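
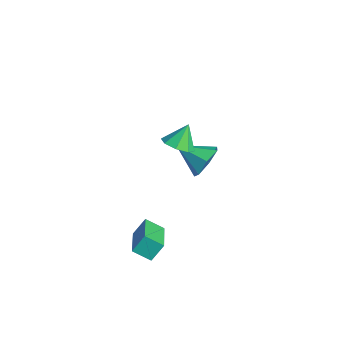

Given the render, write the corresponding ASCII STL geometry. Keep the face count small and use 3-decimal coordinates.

solid 
facet normal -0.471 -0.716 0.516
outer loop
vertex 3.224 -3.308 -1.692
vertex 1.506 -2.614 -2.298
vertex 3.264 -3.921 -2.506
endloop
endfacet
facet normal 0.882 -0.355 0.311
outer loop
vertex 3.734 -3.206 -3.022
vertex 3.224 -3.308 -1.692
vertex 3.264 -3.921 -2.506
endloop
endfacet
facet normal -0.471 -0.715 0.516
outer loop
vertex 3.264 -3.921 -2.506
vertex 1.506 -2.614 -2.298
vertex 1.545 -3.227 -3.112
endloop
endfacet
facet normal 0.039 -0.601 -0.798
outer loop
vertex 1.545 -3.227 -3.112
vertex 3.734 -3.206 -3.022
vertex 3.264 -3.921 -2.506
endloop
endfacet
facet normal -0.039 0.601 0.798
outer loop
vertex 3.224 -3.308 -1.692
vertex 1.976 -1.899 -2.814
vertex 1.506 -2.614 -2.298
endloop
endfacet
facet normal 0.881 -0.356 0.311
outer loop
vertex 3.695 -2.593 -2.208
vertex 3.224 -3.308 -1.692
vertex 3.734 -3.206 -3.022
endloop
endfacet
facet normal -0.039 0.601 0.798
outer loop
vertex 3.695 -2.593 -2.208
vertex 1.976 -1.899 -2.814
vertex 3.224 -3.308 -1.692
endloop
endfacet
facet normal -0.882 0.356 -0.310
outer loop
vertex 1.506 -2.614 -2.298
vertex 1.976 -1.899 -2.814
vertex 1.545 -3.227 -3.112
endloop
endfacet
facet normal 0.039 -0.601 -0.798
outer loop
vertex 2.016 -2.512 -3.628
vertex 3.734 -3.206 -3.022
vertex 1.545 -3.227 -3.112
endloop
endfacet
facet normal -0.881 0.356 -0.311
outer loop
vertex 1.545 -3.227 -3.112
vertex 1.976 -1.899 -2.814
vertex 2.016 -2.512 -3.628
endloop
endfacet
facet normal 0.471 0.715 -0.516
outer loop
vertex 2.016 -2.512 -3.628
vertex 3.695 -2.593 -2.208
vertex 3.734 -3.206 -3.022
endloop
endfacet
facet normal 0.471 0.716 -0.516
outer loop
vertex 1.976 -1.899 -2.814
vertex 3.695 -2.593 -2.208
vertex 2.016 -2.512 -3.628
endloop
endfacet
facet normal 0.567 0.667 -0.484
outer loop
vertex -0.713 1.394 -1.539
vertex -1.464 1.57 -2.176
vertex -1.262 2.027 -1.31
endloop
endfacet
facet normal 0.197 -0.178 0.964
outer loop
vertex -0.713 1.394 -1.539
vertex -1.262 2.027 -1.31
vertex -2.416 0.45 -1.364
endloop
endfacet
facet normal 0.567 0.667 -0.484
outer loop
vertex -1.262 2.027 -1.31
vertex -1.464 1.57 -2.176
vertex -1.962 2.315 -1.733
endloop
endfacet
facet normal -0.413 0.272 0.869
outer loop
vertex -1.262 2.027 -1.31
vertex -1.962 2.315 -1.733
vertex -2.416 0.45 -1.364
endloop
endfacet
facet normal 0.568 0.667 -0.483
outer loop
vertex -1.962 2.315 -1.733
vertex -1.464 1.57 -2.176
vertex -2.287 2.043 -2.49
endloop
endfacet
facet normal -0.914 0.280 0.292
outer loop
vertex -1.962 2.315 -1.733
vertex -2.287 2.043 -2.49
vertex -2.416 0.45 -1.364
endloop
endfacet
facet normal 0.568 0.667 -0.483
outer loop
vertex -2.287 2.043 -2.49
vertex -1.464 1.57 -2.176
vertex -1.992 1.414 -3.011
endloop
endfacet
facet normal -0.929 -0.160 -0.333
outer loop
vertex -2.287 2.043 -2.49
vertex -1.992 1.414 -3.011
vertex -2.416 0.45 -1.364
endloop
endfacet
facet normal 0.567 0.667 -0.483
outer loop
vertex -1.992 1.414 -3.011
vertex -1.464 1.57 -2.176
vertex -1.299 0.903 -2.903
endloop
endfacet
facet normal -0.446 -0.718 -0.535
outer loop
vertex -1.992 1.414 -3.011
vertex -1.299 0.903 -2.903
vertex -2.416 0.45 -1.364
endloop
endfacet
facet normal 0.567 0.667 -0.483
outer loop
vertex -1.299 0.903 -2.903
vertex -1.464 1.57 -2.176
vertex -0.73 0.894 -2.248
endloop
endfacet
facet normal 0.171 -0.972 -0.162
outer loop
vertex -1.299 0.903 -2.903
vertex -0.73 0.894 -2.248
vertex -2.416 0.45 -1.364
endloop
endfacet
facet normal 0.567 0.667 -0.484
outer loop
vertex -0.73 0.894 -2.248
vertex -1.464 1.57 -2.176
vertex -0.713 1.394 -1.539
endloop
endfacet
facet normal 0.458 -0.732 0.505
outer loop
vertex -0.73 0.894 -2.248
vertex -0.713 1.394 -1.539
vertex -2.416 0.45 -1.364
endloop
endfacet
facet normal 0.200 -0.503 -0.841
outer loop
vertex 2.607 -1.026 2.897
vertex 1.841 -1.204 2.821
vertex 2.304 -0.612 2.577
endloop
endfacet
facet normal 0.617 0.711 0.336
outer loop
vertex 2.607 -1.026 2.897
vertex 2.304 -0.612 2.577
vertex 1.599 -0.596 3.839
endloop
endfacet
facet normal 0.200 -0.503 -0.841
outer loop
vertex 2.304 -0.612 2.577
vertex 1.841 -1.204 2.821
vertex 1.729 -0.545 2.4
endloop
endfacet
facet normal 0.102 0.994 0.044
outer loop
vertex 2.304 -0.612 2.577
vertex 1.729 -0.545 2.4
vertex 1.599 -0.596 3.839
endloop
endfacet
facet normal 0.201 -0.503 -0.841
outer loop
vertex 1.729 -0.545 2.4
vertex 1.841 -1.204 2.821
vertex 1.221 -0.865 2.47
endloop
endfacet
facet normal -0.535 0.845 -0.018
outer loop
vertex 1.729 -0.545 2.4
vertex 1.221 -0.865 2.47
vertex 1.599 -0.596 3.839
endloop
endfacet
facet normal 0.200 -0.504 -0.840
outer loop
vertex 1.221 -0.865 2.47
vertex 1.841 -1.204 2.821
vertex 1.075 -1.383 2.746
endloop
endfacet
facet normal -0.916 0.356 0.183
outer loop
vertex 1.221 -0.865 2.47
vertex 1.075 -1.383 2.746
vertex 1.599 -0.596 3.839
endloop
endfacet
facet normal 0.200 -0.503 -0.841
outer loop
vertex 1.075 -1.383 2.746
vertex 1.841 -1.204 2.821
vertex 1.379 -1.797 3.066
endloop
endfacet
facet normal -0.824 -0.192 0.533
outer loop
vertex 1.075 -1.383 2.746
vertex 1.379 -1.797 3.066
vertex 1.599 -0.596 3.839
endloop
endfacet
facet normal 0.200 -0.503 -0.841
outer loop
vertex 1.379 -1.797 3.066
vertex 1.841 -1.204 2.821
vertex 1.953 -1.863 3.242
endloop
endfacet
facet normal -0.307 -0.475 0.825
outer loop
vertex 1.379 -1.797 3.066
vertex 1.953 -1.863 3.242
vertex 1.599 -0.596 3.839
endloop
endfacet
facet normal 0.201 -0.503 -0.841
outer loop
vertex 1.953 -1.863 3.242
vertex 1.841 -1.204 2.821
vertex 2.462 -1.544 3.173
endloop
endfacet
facet normal 0.325 -0.327 0.887
outer loop
vertex 1.953 -1.863 3.242
vertex 2.462 -1.544 3.173
vertex 1.599 -0.596 3.839
endloop
endfacet
facet normal 0.200 -0.504 -0.840
outer loop
vertex 2.462 -1.544 3.173
vertex 1.841 -1.204 2.821
vertex 2.607 -1.026 2.897
endloop
endfacet
facet normal 0.710 0.166 0.684
outer loop
vertex 2.462 -1.544 3.173
vertex 2.607 -1.026 2.897
vertex 1.599 -0.596 3.839
endloop
endfacet

endsolid


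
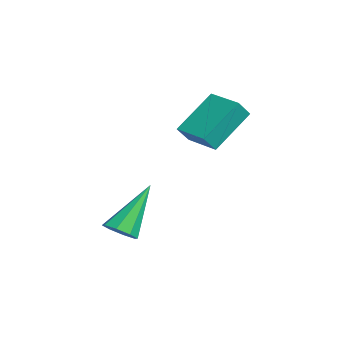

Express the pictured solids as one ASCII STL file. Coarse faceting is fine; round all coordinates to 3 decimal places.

solid 
facet normal -0.350 0.562 -0.749
outer loop
vertex 1.377 -0.284 2.875
vertex 2.52 0.332 2.804
vertex 1.993 -1.571 1.622
endloop
endfacet
facet normal -0.879 -0.474 0.055
outer loop
vertex 2.28 -2.032 2.236
vertex 1.377 -0.284 2.875
vertex 1.993 -1.571 1.622
endloop
endfacet
facet normal -0.350 0.562 -0.749
outer loop
vertex 1.993 -1.571 1.622
vertex 2.52 0.332 2.804
vertex 3.136 -0.955 1.55
endloop
endfacet
facet normal 0.324 -0.678 -0.660
outer loop
vertex 3.136 -0.955 1.55
vertex 2.28 -2.032 2.236
vertex 1.993 -1.571 1.622
endloop
endfacet
facet normal -0.324 0.678 0.660
outer loop
vertex 1.377 -0.284 2.875
vertex 2.807 -0.129 3.418
vertex 2.52 0.332 2.804
endloop
endfacet
facet normal -0.879 -0.474 0.055
outer loop
vertex 1.664 -0.745 3.49
vertex 1.377 -0.284 2.875
vertex 2.28 -2.032 2.236
endloop
endfacet
facet normal -0.324 0.678 0.660
outer loop
vertex 1.664 -0.745 3.49
vertex 2.807 -0.129 3.418
vertex 1.377 -0.284 2.875
endloop
endfacet
facet normal 0.879 0.474 -0.055
outer loop
vertex 2.52 0.332 2.804
vertex 2.807 -0.129 3.418
vertex 3.136 -0.955 1.55
endloop
endfacet
facet normal 0.324 -0.678 -0.660
outer loop
vertex 3.423 -1.416 2.165
vertex 2.28 -2.032 2.236
vertex 3.136 -0.955 1.55
endloop
endfacet
facet normal 0.879 0.474 -0.055
outer loop
vertex 3.136 -0.955 1.55
vertex 2.807 -0.129 3.418
vertex 3.423 -1.416 2.165
endloop
endfacet
facet normal 0.350 -0.563 0.749
outer loop
vertex 3.423 -1.416 2.165
vertex 1.664 -0.745 3.49
vertex 2.28 -2.032 2.236
endloop
endfacet
facet normal 0.350 -0.562 0.749
outer loop
vertex 2.807 -0.129 3.418
vertex 1.664 -0.745 3.49
vertex 3.423 -1.416 2.165
endloop
endfacet
facet normal 0.357 -0.540 -0.762
outer loop
vertex 4.224 -3.739 -1.654
vertex 3.871 -4.238 -1.466
vertex 3.78 -3.742 -1.86
endloop
endfacet
facet normal 0.120 0.955 -0.272
outer loop
vertex 4.224 -3.739 -1.654
vertex 3.78 -3.742 -1.86
vertex 3.109 -3.082 0.166
endloop
endfacet
facet normal 0.356 -0.540 -0.762
outer loop
vertex 3.78 -3.742 -1.86
vertex 3.871 -4.238 -1.466
vertex 3.388 -4.036 -1.835
endloop
endfacet
facet normal -0.562 0.714 -0.419
outer loop
vertex 3.78 -3.742 -1.86
vertex 3.388 -4.036 -1.835
vertex 3.109 -3.082 0.166
endloop
endfacet
facet normal 0.356 -0.542 -0.762
outer loop
vertex 3.388 -4.036 -1.835
vertex 3.871 -4.238 -1.466
vertex 3.279 -4.448 -1.593
endloop
endfacet
facet normal -0.970 0.138 -0.201
outer loop
vertex 3.388 -4.036 -1.835
vertex 3.279 -4.448 -1.593
vertex 3.109 -3.082 0.166
endloop
endfacet
facet normal 0.355 -0.541 -0.762
outer loop
vertex 3.279 -4.448 -1.593
vertex 3.871 -4.238 -1.466
vertex 3.517 -4.737 -1.277
endloop
endfacet
facet normal -0.864 -0.434 0.254
outer loop
vertex 3.279 -4.448 -1.593
vertex 3.517 -4.737 -1.277
vertex 3.109 -3.082 0.166
endloop
endfacet
facet normal 0.355 -0.541 -0.763
outer loop
vertex 3.517 -4.737 -1.277
vertex 3.871 -4.238 -1.466
vertex 3.962 -4.734 -1.072
endloop
endfacet
facet normal -0.308 -0.667 0.678
outer loop
vertex 3.517 -4.737 -1.277
vertex 3.962 -4.734 -1.072
vertex 3.109 -3.082 0.166
endloop
endfacet
facet normal 0.356 -0.540 -0.762
outer loop
vertex 3.962 -4.734 -1.072
vertex 3.871 -4.238 -1.466
vertex 4.353 -4.441 -1.097
endloop
endfacet
facet normal 0.372 -0.426 0.825
outer loop
vertex 3.962 -4.734 -1.072
vertex 4.353 -4.441 -1.097
vertex 3.109 -3.082 0.166
endloop
endfacet
facet normal 0.356 -0.540 -0.762
outer loop
vertex 4.353 -4.441 -1.097
vertex 3.871 -4.238 -1.466
vertex 4.462 -4.029 -1.338
endloop
endfacet
facet normal 0.780 0.149 0.608
outer loop
vertex 4.353 -4.441 -1.097
vertex 4.462 -4.029 -1.338
vertex 3.109 -3.082 0.166
endloop
endfacet
facet normal 0.356 -0.539 -0.763
outer loop
vertex 4.462 -4.029 -1.338
vertex 3.871 -4.238 -1.466
vertex 4.224 -3.739 -1.654
endloop
endfacet
facet normal 0.675 0.721 0.153
outer loop
vertex 4.462 -4.029 -1.338
vertex 4.224 -3.739 -1.654
vertex 3.109 -3.082 0.166
endloop
endfacet

endsolid


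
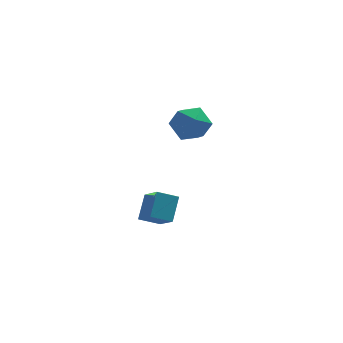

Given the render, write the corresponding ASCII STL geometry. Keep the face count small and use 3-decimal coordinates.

solid 
facet normal -0.705 0.558 0.438
outer loop
vertex 1.025 4.142 0.067
vertex 1.42 3.84 1.088
vertex 1.83 4.764 0.571
endloop
endfacet
facet normal -0.520 0.831 -0.195
outer loop
vertex 1.025 4.142 0.067
vertex 1.83 4.764 0.571
vertex 1.895 4.544 -0.541
endloop
endfacet
facet normal -0.639 0.334 -0.693
outer loop
vertex 1.025 4.142 0.067
vertex 1.895 4.544 -0.541
vertex 1.526 3.484 -0.711
endloop
endfacet
facet normal -0.896 -0.247 -0.368
outer loop
vertex 1.025 4.142 0.067
vertex 1.526 3.484 -0.711
vertex 1.232 3.049 0.296
endloop
endfacet
facet normal -0.938 -0.108 0.331
outer loop
vertex 1.025 4.142 0.067
vertex 1.232 3.049 0.296
vertex 1.42 3.84 1.088
endloop
endfacet
facet normal 0.180 0.967 -0.181
outer loop
vertex 1.895 4.544 -0.541
vertex 1.83 4.764 0.571
vertex 2.828 4.491 0.104
endloop
endfacet
facet normal -0.119 0.525 0.843
outer loop
vertex 1.83 4.764 0.571
vertex 1.42 3.84 1.088
vertex 2.534 4.056 1.111
endloop
endfacet
facet normal -0.495 -0.553 0.670
outer loop
vertex 1.42 3.84 1.088
vertex 1.232 3.049 0.296
vertex 2.165 2.996 0.941
endloop
endfacet
facet normal -0.428 -0.777 -0.461
outer loop
vertex 1.232 3.049 0.296
vertex 1.526 3.484 -0.711
vertex 2.23 2.776 -0.171
endloop
endfacet
facet normal -0.011 0.162 -0.987
outer loop
vertex 1.526 3.484 -0.711
vertex 1.895 4.544 -0.541
vertex 2.64 3.7 -0.688
endloop
endfacet
facet normal 0.896 0.247 0.368
outer loop
vertex 3.035 3.398 0.333
vertex 2.828 4.491 0.104
vertex 2.534 4.056 1.111
endloop
endfacet
facet normal 0.639 -0.334 0.693
outer loop
vertex 3.035 3.398 0.333
vertex 2.534 4.056 1.111
vertex 2.165 2.996 0.941
endloop
endfacet
facet normal 0.520 -0.831 0.195
outer loop
vertex 3.035 3.398 0.333
vertex 2.165 2.996 0.941
vertex 2.23 2.776 -0.171
endloop
endfacet
facet normal 0.705 -0.558 -0.438
outer loop
vertex 3.035 3.398 0.333
vertex 2.23 2.776 -0.171
vertex 2.64 3.7 -0.688
endloop
endfacet
facet normal 0.938 0.108 -0.331
outer loop
vertex 3.035 3.398 0.333
vertex 2.64 3.7 -0.688
vertex 2.828 4.491 0.104
endloop
endfacet
facet normal 0.428 0.777 0.461
outer loop
vertex 2.534 4.056 1.111
vertex 2.828 4.491 0.104
vertex 1.83 4.764 0.571
endloop
endfacet
facet normal 0.011 -0.162 0.987
outer loop
vertex 2.165 2.996 0.941
vertex 2.534 4.056 1.111
vertex 1.42 3.84 1.088
endloop
endfacet
facet normal -0.180 -0.967 0.181
outer loop
vertex 2.23 2.776 -0.171
vertex 2.165 2.996 0.941
vertex 1.232 3.049 0.296
endloop
endfacet
facet normal 0.119 -0.525 -0.843
outer loop
vertex 2.64 3.7 -0.688
vertex 2.23 2.776 -0.171
vertex 1.526 3.484 -0.711
endloop
endfacet
facet normal 0.495 0.553 -0.670
outer loop
vertex 2.828 4.491 0.104
vertex 2.64 3.7 -0.688
vertex 1.895 4.544 -0.541
endloop
endfacet
facet normal -0.919 0.009 0.394
outer loop
vertex -0.788 -3.041 -1.378
vertex -0.364 -2.091 -0.411
vertex -1.197 -1.859 -2.36
endloop
endfacet
facet normal -0.298 -0.669 -0.681
outer loop
vertex -0.196 -1.869 -2.789
vertex -0.788 -3.041 -1.378
vertex -1.197 -1.859 -2.36
endloop
endfacet
facet normal -0.919 0.008 0.394
outer loop
vertex -1.197 -1.859 -2.36
vertex -0.364 -2.091 -0.411
vertex -0.774 -0.909 -1.393
endloop
endfacet
facet normal -0.257 0.743 -0.618
outer loop
vertex -0.774 -0.909 -1.393
vertex -0.196 -1.869 -2.789
vertex -1.197 -1.859 -2.36
endloop
endfacet
facet normal 0.257 -0.743 0.617
outer loop
vertex -0.788 -3.041 -1.378
vertex 0.637 -2.101 -0.84
vertex -0.364 -2.091 -0.411
endloop
endfacet
facet normal -0.298 -0.669 -0.681
outer loop
vertex 0.214 -3.051 -1.807
vertex -0.788 -3.041 -1.378
vertex -0.196 -1.869 -2.789
endloop
endfacet
facet normal 0.257 -0.743 0.618
outer loop
vertex 0.214 -3.051 -1.807
vertex 0.637 -2.101 -0.84
vertex -0.788 -3.041 -1.378
endloop
endfacet
facet normal 0.298 0.669 0.681
outer loop
vertex -0.364 -2.091 -0.411
vertex 0.637 -2.101 -0.84
vertex -0.774 -0.909 -1.393
endloop
endfacet
facet normal -0.257 0.743 -0.618
outer loop
vertex 0.228 -0.919 -1.822
vertex -0.196 -1.869 -2.789
vertex -0.774 -0.909 -1.393
endloop
endfacet
facet normal 0.298 0.669 0.681
outer loop
vertex -0.774 -0.909 -1.393
vertex 0.637 -2.101 -0.84
vertex 0.228 -0.919 -1.822
endloop
endfacet
facet normal 0.919 -0.009 -0.394
outer loop
vertex 0.228 -0.919 -1.822
vertex 0.214 -3.051 -1.807
vertex -0.196 -1.869 -2.789
endloop
endfacet
facet normal 0.919 -0.009 -0.393
outer loop
vertex 0.637 -2.101 -0.84
vertex 0.214 -3.051 -1.807
vertex 0.228 -0.919 -1.822
endloop
endfacet

endsolid


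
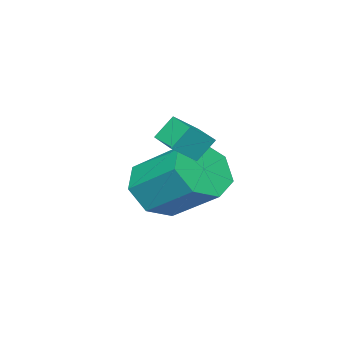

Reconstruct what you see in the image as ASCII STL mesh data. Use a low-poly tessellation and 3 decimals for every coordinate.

solid 
facet normal -0.530 0.303 0.792
outer loop
vertex 0.812 1.721 4.534
vertex 1.226 2.618 4.468
vertex 0.14 1.99 3.982
endloop
endfacet
facet normal -0.418 -0.906 0.067
outer loop
vertex 0.574 1.742 3.332
vertex 0.812 1.721 4.534
vertex 0.14 1.99 3.982
endloop
endfacet
facet normal -0.530 0.303 0.792
outer loop
vertex 0.14 1.99 3.982
vertex 1.226 2.618 4.468
vertex 0.554 2.887 3.916
endloop
endfacet
facet normal -0.738 0.296 -0.606
outer loop
vertex 0.554 2.887 3.916
vertex 0.574 1.742 3.332
vertex 0.14 1.99 3.982
endloop
endfacet
facet normal 0.738 -0.296 0.606
outer loop
vertex 0.812 1.721 4.534
vertex 1.66 2.37 3.818
vertex 1.226 2.618 4.468
endloop
endfacet
facet normal -0.418 -0.906 0.067
outer loop
vertex 1.246 1.473 3.884
vertex 0.812 1.721 4.534
vertex 0.574 1.742 3.332
endloop
endfacet
facet normal 0.738 -0.296 0.606
outer loop
vertex 1.246 1.473 3.884
vertex 1.66 2.37 3.818
vertex 0.812 1.721 4.534
endloop
endfacet
facet normal 0.418 0.906 -0.067
outer loop
vertex 1.226 2.618 4.468
vertex 1.66 2.37 3.818
vertex 0.554 2.887 3.916
endloop
endfacet
facet normal -0.738 0.296 -0.606
outer loop
vertex 0.988 2.639 3.266
vertex 0.574 1.742 3.332
vertex 0.554 2.887 3.916
endloop
endfacet
facet normal 0.418 0.906 -0.067
outer loop
vertex 0.554 2.887 3.916
vertex 1.66 2.37 3.818
vertex 0.988 2.639 3.266
endloop
endfacet
facet normal 0.530 -0.303 -0.792
outer loop
vertex 0.988 2.639 3.266
vertex 1.246 1.473 3.884
vertex 0.574 1.742 3.332
endloop
endfacet
facet normal 0.530 -0.303 -0.792
outer loop
vertex 1.66 2.37 3.818
vertex 1.246 1.473 3.884
vertex 0.988 2.639 3.266
endloop
endfacet
facet normal -0.003 -0.818 -0.575
outer loop
vertex 0.038 0.138 0.563
vertex -0.803 -0.192 1.036
vertex -0.73 0.393 0.204
endloop
endfacet
facet normal 0.497 0.497 -0.711
outer loop
vertex 0.038 0.138 0.563
vertex -0.73 0.393 0.204
vertex 0.044 1.742 1.69
endloop
endfacet
facet normal 0.497 0.497 -0.711
outer loop
vertex 0.044 1.742 1.69
vertex -0.73 0.393 0.204
vertex -0.724 1.997 1.331
endloop
endfacet
facet normal 0.003 0.818 0.575
outer loop
vertex 0.044 1.742 1.69
vertex -0.724 1.997 1.331
vertex -0.797 1.412 2.164
endloop
endfacet
facet normal -0.004 -0.818 -0.575
outer loop
vertex -0.73 0.393 0.204
vertex -0.803 -0.192 1.036
vertex -1.553 0.208 0.472
endloop
endfacet
facet normal -0.368 0.535 -0.760
outer loop
vertex -0.73 0.393 0.204
vertex -1.553 0.208 0.472
vertex -0.724 1.997 1.331
endloop
endfacet
facet normal -0.368 0.536 -0.760
outer loop
vertex -0.724 1.997 1.331
vertex -1.553 0.208 0.472
vertex -1.547 1.811 1.599
endloop
endfacet
facet normal 0.002 0.818 0.575
outer loop
vertex -0.724 1.997 1.331
vertex -1.547 1.811 1.599
vertex -0.797 1.412 2.164
endloop
endfacet
facet normal -0.003 -0.818 -0.576
outer loop
vertex -1.553 0.208 0.472
vertex -0.803 -0.192 1.036
vertex -1.811 -0.279 1.165
endloop
endfacet
facet normal -0.957 0.170 -0.237
outer loop
vertex -1.553 0.208 0.472
vertex -1.811 -0.279 1.165
vertex -1.547 1.811 1.599
endloop
endfacet
facet normal -0.957 0.170 -0.237
outer loop
vertex -1.547 1.811 1.599
vertex -1.811 -0.279 1.165
vertex -1.805 1.325 2.292
endloop
endfacet
facet normal 0.002 0.818 0.575
outer loop
vertex -1.547 1.811 1.599
vertex -1.805 1.325 2.292
vertex -0.797 1.412 2.164
endloop
endfacet
facet normal -0.003 -0.819 -0.574
outer loop
vertex -1.811 -0.279 1.165
vertex -0.803 -0.192 1.036
vertex -1.31 -0.699 1.761
endloop
endfacet
facet normal -0.824 -0.324 0.465
outer loop
vertex -1.811 -0.279 1.165
vertex -1.31 -0.699 1.761
vertex -1.805 1.325 2.292
endloop
endfacet
facet normal -0.824 -0.323 0.464
outer loop
vertex -1.805 1.325 2.292
vertex -1.31 -0.699 1.761
vertex -1.304 0.904 2.888
endloop
endfacet
facet normal 0.003 0.818 0.576
outer loop
vertex -1.805 1.325 2.292
vertex -1.304 0.904 2.888
vertex -0.797 1.412 2.164
endloop
endfacet
facet normal -0.003 -0.819 -0.574
outer loop
vertex -1.31 -0.699 1.761
vertex -0.803 -0.192 1.036
vertex -0.427 -0.738 1.812
endloop
endfacet
facet normal -0.072 -0.573 0.816
outer loop
vertex -1.31 -0.699 1.761
vertex -0.427 -0.738 1.812
vertex -1.304 0.904 2.888
endloop
endfacet
facet normal -0.072 -0.573 0.816
outer loop
vertex -1.304 0.904 2.888
vertex -0.427 -0.738 1.812
vertex -0.421 0.865 2.939
endloop
endfacet
facet normal 0.003 0.818 0.576
outer loop
vertex -1.304 0.904 2.888
vertex -0.421 0.865 2.939
vertex -0.797 1.412 2.164
endloop
endfacet
facet normal -0.003 -0.818 -0.575
outer loop
vertex -0.427 -0.738 1.812
vertex -0.803 -0.192 1.036
vertex 0.173 -0.365 1.278
endloop
endfacet
facet normal 0.736 -0.392 0.553
outer loop
vertex -0.427 -0.738 1.812
vertex 0.173 -0.365 1.278
vertex -0.421 0.865 2.939
endloop
endfacet
facet normal 0.736 -0.392 0.553
outer loop
vertex -0.421 0.865 2.939
vertex 0.173 -0.365 1.278
vertex 0.179 1.238 2.405
endloop
endfacet
facet normal 0.004 0.818 0.575
outer loop
vertex -0.421 0.865 2.939
vertex 0.179 1.238 2.405
vertex -0.797 1.412 2.164
endloop
endfacet
facet normal -0.002 -0.818 -0.575
outer loop
vertex 0.173 -0.365 1.278
vertex -0.803 -0.192 1.036
vertex 0.038 0.138 0.563
endloop
endfacet
facet normal 0.988 0.085 -0.127
outer loop
vertex 0.173 -0.365 1.278
vertex 0.038 0.138 0.563
vertex 0.179 1.238 2.405
endloop
endfacet
facet normal 0.988 0.085 -0.127
outer loop
vertex 0.179 1.238 2.405
vertex 0.038 0.138 0.563
vertex 0.044 1.742 1.69
endloop
endfacet
facet normal 0.004 0.818 0.576
outer loop
vertex 0.179 1.238 2.405
vertex 0.044 1.742 1.69
vertex -0.797 1.412 2.164
endloop
endfacet

endsolid


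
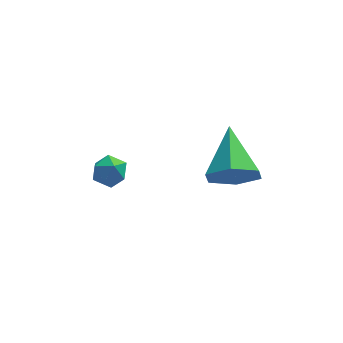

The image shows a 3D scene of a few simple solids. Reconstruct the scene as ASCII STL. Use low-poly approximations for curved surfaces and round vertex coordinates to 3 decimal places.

solid 
facet normal -0.982 0.163 0.093
outer loop
vertex -2.113 -2.672 2.267
vertex -2.237 -3.265 1.999
vertex -2.165 -3.207 2.655
endloop
endfacet
facet normal -0.617 0.501 0.607
outer loop
vertex -2.113 -2.672 2.267
vertex -2.165 -3.207 2.655
vertex -1.69 -2.76 2.769
endloop
endfacet
facet normal -0.154 0.943 0.295
outer loop
vertex -2.113 -2.672 2.267
vertex -1.69 -2.76 2.769
vertex -1.469 -2.541 2.184
endloop
endfacet
facet normal -0.232 0.880 -0.413
outer loop
vertex -2.113 -2.672 2.267
vertex -1.469 -2.541 2.184
vertex -1.808 -2.854 1.708
endloop
endfacet
facet normal -0.745 0.398 -0.536
outer loop
vertex -2.113 -2.672 2.267
vertex -1.808 -2.854 1.708
vertex -2.237 -3.265 1.999
endloop
endfacet
facet normal -0.244 0.012 0.970
outer loop
vertex -1.69 -2.76 2.769
vertex -2.165 -3.207 2.655
vertex -1.552 -3.406 2.812
endloop
endfacet
facet normal -0.835 -0.533 0.139
outer loop
vertex -2.165 -3.207 2.655
vertex -2.237 -3.265 1.999
vertex -1.891 -3.719 2.336
endloop
endfacet
facet normal -0.449 -0.154 -0.880
outer loop
vertex -2.237 -3.265 1.999
vertex -1.808 -2.854 1.708
vertex -1.67 -3.5 1.751
endloop
endfacet
facet normal 0.378 0.627 -0.681
outer loop
vertex -1.808 -2.854 1.708
vertex -1.469 -2.541 2.184
vertex -1.195 -3.053 1.865
endloop
endfacet
facet normal 0.505 0.728 0.463
outer loop
vertex -1.469 -2.541 2.184
vertex -1.69 -2.76 2.769
vertex -1.123 -2.995 2.521
endloop
endfacet
facet normal 0.232 -0.880 0.413
outer loop
vertex -1.247 -3.588 2.253
vertex -1.552 -3.406 2.812
vertex -1.891 -3.719 2.336
endloop
endfacet
facet normal 0.154 -0.943 -0.295
outer loop
vertex -1.247 -3.588 2.253
vertex -1.891 -3.719 2.336
vertex -1.67 -3.5 1.751
endloop
endfacet
facet normal 0.617 -0.501 -0.607
outer loop
vertex -1.247 -3.588 2.253
vertex -1.67 -3.5 1.751
vertex -1.195 -3.053 1.865
endloop
endfacet
facet normal 0.982 -0.163 -0.093
outer loop
vertex -1.247 -3.588 2.253
vertex -1.195 -3.053 1.865
vertex -1.123 -2.995 2.521
endloop
endfacet
facet normal 0.745 -0.398 0.536
outer loop
vertex -1.247 -3.588 2.253
vertex -1.123 -2.995 2.521
vertex -1.552 -3.406 2.812
endloop
endfacet
facet normal -0.378 -0.627 0.681
outer loop
vertex -1.891 -3.719 2.336
vertex -1.552 -3.406 2.812
vertex -2.165 -3.207 2.655
endloop
endfacet
facet normal -0.505 -0.728 -0.463
outer loop
vertex -1.67 -3.5 1.751
vertex -1.891 -3.719 2.336
vertex -2.237 -3.265 1.999
endloop
endfacet
facet normal 0.244 -0.012 -0.970
outer loop
vertex -1.195 -3.053 1.865
vertex -1.67 -3.5 1.751
vertex -1.808 -2.854 1.708
endloop
endfacet
facet normal 0.835 0.533 -0.139
outer loop
vertex -1.123 -2.995 2.521
vertex -1.195 -3.053 1.865
vertex -1.469 -2.541 2.184
endloop
endfacet
facet normal 0.449 0.154 0.880
outer loop
vertex -1.552 -3.406 2.812
vertex -1.123 -2.995 2.521
vertex -1.69 -2.76 2.769
endloop
endfacet
facet normal -0.042 -0.899 -0.436
outer loop
vertex 3.049 -4.003 2.673
vertex 2.277 -3.697 2.116
vertex 3.212 -3.579 1.782
endloop
endfacet
facet normal 0.924 0.251 0.289
outer loop
vertex 3.049 -4.003 2.673
vertex 3.212 -3.579 1.782
vertex 2.363 -1.863 3.004
endloop
endfacet
facet normal -0.042 -0.900 -0.435
outer loop
vertex 3.212 -3.579 1.782
vertex 2.277 -3.697 2.116
vertex 2.44 -3.274 1.225
endloop
endfacet
facet normal 0.600 0.639 -0.481
outer loop
vertex 3.212 -3.579 1.782
vertex 2.44 -3.274 1.225
vertex 2.363 -1.863 3.004
endloop
endfacet
facet normal -0.042 -0.900 -0.435
outer loop
vertex 2.44 -3.274 1.225
vertex 2.277 -3.697 2.116
vertex 1.505 -3.392 1.559
endloop
endfacet
facet normal -0.307 0.739 -0.599
outer loop
vertex 2.44 -3.274 1.225
vertex 1.505 -3.392 1.559
vertex 2.363 -1.863 3.004
endloop
endfacet
facet normal -0.042 -0.900 -0.435
outer loop
vertex 1.505 -3.392 1.559
vertex 2.277 -3.697 2.116
vertex 1.342 -3.815 2.45
endloop
endfacet
facet normal -0.891 0.451 0.051
outer loop
vertex 1.505 -3.392 1.559
vertex 1.342 -3.815 2.45
vertex 2.363 -1.863 3.004
endloop
endfacet
facet normal -0.042 -0.899 -0.436
outer loop
vertex 1.342 -3.815 2.45
vertex 2.277 -3.697 2.116
vertex 2.114 -4.121 3.007
endloop
endfacet
facet normal -0.567 0.064 0.821
outer loop
vertex 1.342 -3.815 2.45
vertex 2.114 -4.121 3.007
vertex 2.363 -1.863 3.004
endloop
endfacet
facet normal -0.042 -0.899 -0.436
outer loop
vertex 2.114 -4.121 3.007
vertex 2.277 -3.697 2.116
vertex 3.049 -4.003 2.673
endloop
endfacet
facet normal 0.340 -0.036 0.940
outer loop
vertex 2.114 -4.121 3.007
vertex 3.049 -4.003 2.673
vertex 2.363 -1.863 3.004
endloop
endfacet

endsolid


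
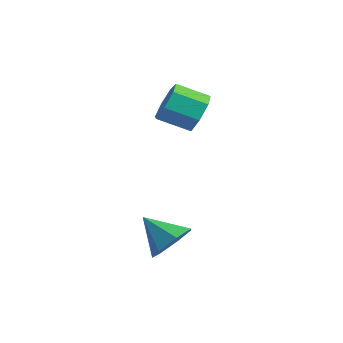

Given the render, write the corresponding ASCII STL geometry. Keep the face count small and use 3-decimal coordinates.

solid 
facet normal 0.747 0.256 -0.613
outer loop
vertex 0.923 0.519 -2.315
vertex 0.567 0.15 -2.903
vertex 0.495 0.894 -2.68
endloop
endfacet
facet normal -0.191 0.564 0.803
outer loop
vertex 0.923 0.519 -2.315
vertex 0.495 0.894 -2.68
vertex -0.367 -0.17 -2.137
endloop
endfacet
facet normal 0.748 0.256 -0.613
outer loop
vertex 0.495 0.894 -2.68
vertex 0.567 0.15 -2.903
vertex 0.121 0.71 -3.213
endloop
endfacet
facet normal -0.688 0.683 0.247
outer loop
vertex 0.495 0.894 -2.68
vertex 0.121 0.71 -3.213
vertex -0.367 -0.17 -2.137
endloop
endfacet
facet normal 0.748 0.256 -0.613
outer loop
vertex 0.121 0.71 -3.213
vertex 0.567 0.15 -2.903
vertex 0.083 0.104 -3.513
endloop
endfacet
facet normal -0.943 0.193 -0.270
outer loop
vertex 0.121 0.71 -3.213
vertex 0.083 0.104 -3.513
vertex -0.367 -0.17 -2.137
endloop
endfacet
facet normal 0.748 0.255 -0.613
outer loop
vertex 0.083 0.104 -3.513
vertex 0.567 0.15 -2.903
vertex 0.409 -0.467 -3.353
endloop
endfacet
facet normal -0.765 -0.537 -0.357
outer loop
vertex 0.083 0.104 -3.513
vertex 0.409 -0.467 -3.353
vertex -0.367 -0.17 -2.137
endloop
endfacet
facet normal 0.746 0.257 -0.614
outer loop
vertex 0.409 -0.467 -3.353
vertex 0.567 0.15 -2.903
vertex 0.855 -0.573 -2.855
endloop
endfacet
facet normal -0.285 -0.957 0.052
outer loop
vertex 0.409 -0.467 -3.353
vertex 0.855 -0.573 -2.855
vertex -0.367 -0.17 -2.137
endloop
endfacet
facet normal 0.747 0.257 -0.614
outer loop
vertex 0.855 -0.573 -2.855
vertex 0.567 0.15 -2.903
vertex 1.084 -0.134 -2.393
endloop
endfacet
facet normal 0.133 -0.751 0.647
outer loop
vertex 0.855 -0.573 -2.855
vertex 1.084 -0.134 -2.393
vertex -0.367 -0.17 -2.137
endloop
endfacet
facet normal 0.747 0.257 -0.614
outer loop
vertex 1.084 -0.134 -2.393
vertex 0.567 0.15 -2.903
vertex 0.923 0.519 -2.315
endloop
endfacet
facet normal 0.175 -0.074 0.982
outer loop
vertex 1.084 -0.134 -2.393
vertex 0.923 0.519 -2.315
vertex -0.367 -0.17 -2.137
endloop
endfacet
facet normal 0.630 0.652 -0.422
outer loop
vertex -1.796 3.505 0.828
vertex -2.278 3.595 0.247
vertex -2.244 3.984 0.899
endloop
endfacet
facet normal 0.377 0.219 0.900
outer loop
vertex -1.796 3.505 0.828
vertex -2.244 3.984 0.899
vertex -2.52 2.756 1.314
endloop
endfacet
facet normal 0.377 0.219 0.900
outer loop
vertex -2.52 2.756 1.314
vertex -2.244 3.984 0.899
vertex -2.968 3.235 1.385
endloop
endfacet
facet normal -0.630 -0.652 0.423
outer loop
vertex -2.52 2.756 1.314
vertex -2.968 3.235 1.385
vertex -3.002 2.845 0.733
endloop
endfacet
facet normal 0.631 0.652 -0.422
outer loop
vertex -2.244 3.984 0.899
vertex -2.278 3.595 0.247
vertex -2.717 4.17 0.479
endloop
endfacet
facet normal -0.296 0.705 0.645
outer loop
vertex -2.244 3.984 0.899
vertex -2.717 4.17 0.479
vertex -2.968 3.235 1.385
endloop
endfacet
facet normal -0.295 0.705 0.645
outer loop
vertex -2.968 3.235 1.385
vertex -2.717 4.17 0.479
vertex -3.442 3.421 0.965
endloop
endfacet
facet normal -0.630 -0.652 0.423
outer loop
vertex -2.968 3.235 1.385
vertex -3.442 3.421 0.965
vertex -3.002 2.845 0.733
endloop
endfacet
facet normal 0.630 0.652 -0.423
outer loop
vertex -2.717 4.17 0.479
vertex -2.278 3.595 0.247
vertex -2.86 3.922 -0.116
endloop
endfacet
facet normal -0.746 0.660 -0.096
outer loop
vertex -2.717 4.17 0.479
vertex -2.86 3.922 -0.116
vertex -3.442 3.421 0.965
endloop
endfacet
facet normal -0.746 0.659 -0.096
outer loop
vertex -3.442 3.421 0.965
vertex -2.86 3.922 -0.116
vertex -3.584 3.173 0.37
endloop
endfacet
facet normal -0.630 -0.652 0.422
outer loop
vertex -3.442 3.421 0.965
vertex -3.584 3.173 0.37
vertex -3.002 2.845 0.733
endloop
endfacet
facet normal 0.630 0.652 -0.422
outer loop
vertex -2.86 3.922 -0.116
vertex -2.278 3.595 0.247
vertex -2.564 3.428 -0.437
endloop
endfacet
facet normal -0.634 0.117 -0.764
outer loop
vertex -2.86 3.922 -0.116
vertex -2.564 3.428 -0.437
vertex -3.584 3.173 0.37
endloop
endfacet
facet normal -0.634 0.118 -0.764
outer loop
vertex -3.584 3.173 0.37
vertex -2.564 3.428 -0.437
vertex -3.289 2.679 0.049
endloop
endfacet
facet normal -0.630 -0.651 0.423
outer loop
vertex -3.584 3.173 0.37
vertex -3.289 2.679 0.049
vertex -3.002 2.845 0.733
endloop
endfacet
facet normal 0.631 0.651 -0.423
outer loop
vertex -2.564 3.428 -0.437
vertex -2.278 3.595 0.247
vertex -2.053 3.059 -0.243
endloop
endfacet
facet normal -0.045 -0.513 -0.857
outer loop
vertex -2.564 3.428 -0.437
vertex -2.053 3.059 -0.243
vertex -3.289 2.679 0.049
endloop
endfacet
facet normal -0.045 -0.513 -0.857
outer loop
vertex -3.289 2.679 0.049
vertex -2.053 3.059 -0.243
vertex -2.777 2.31 0.243
endloop
endfacet
facet normal -0.630 -0.652 0.422
outer loop
vertex -3.289 2.679 0.049
vertex -2.777 2.31 0.243
vertex -3.002 2.845 0.733
endloop
endfacet
facet normal 0.630 0.651 -0.423
outer loop
vertex -2.053 3.059 -0.243
vertex -2.278 3.595 0.247
vertex -1.711 3.094 0.32
endloop
endfacet
facet normal 0.579 -0.757 -0.304
outer loop
vertex -2.053 3.059 -0.243
vertex -1.711 3.094 0.32
vertex -2.777 2.31 0.243
endloop
endfacet
facet normal 0.578 -0.756 -0.306
outer loop
vertex -2.777 2.31 0.243
vertex -1.711 3.094 0.32
vertex -2.435 2.344 0.806
endloop
endfacet
facet normal -0.630 -0.652 0.422
outer loop
vertex -2.777 2.31 0.243
vertex -2.435 2.344 0.806
vertex -3.002 2.845 0.733
endloop
endfacet
facet normal 0.630 0.652 -0.422
outer loop
vertex -1.711 3.094 0.32
vertex -2.278 3.595 0.247
vertex -1.796 3.505 0.828
endloop
endfacet
facet normal 0.766 -0.431 0.477
outer loop
vertex -1.711 3.094 0.32
vertex -1.796 3.505 0.828
vertex -2.435 2.344 0.806
endloop
endfacet
facet normal 0.766 -0.431 0.477
outer loop
vertex -2.435 2.344 0.806
vertex -1.796 3.505 0.828
vertex -2.52 2.756 1.314
endloop
endfacet
facet normal -0.630 -0.651 0.423
outer loop
vertex -2.435 2.344 0.806
vertex -2.52 2.756 1.314
vertex -3.002 2.845 0.733
endloop
endfacet

endsolid


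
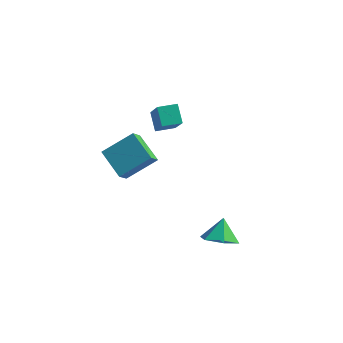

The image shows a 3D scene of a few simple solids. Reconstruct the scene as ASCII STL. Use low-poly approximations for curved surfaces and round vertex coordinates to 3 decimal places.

solid 
facet normal -0.740 0.527 0.418
outer loop
vertex -3.788 -1.139 -0.025
vertex -2.469 -0.12 1.025
vertex -3.715 -0.377 -0.857
endloop
endfacet
facet normal -0.670 -0.518 -0.533
outer loop
vertex -2.391 -1.32 -1.605
vertex -3.788 -1.139 -0.025
vertex -3.715 -0.377 -0.857
endloop
endfacet
facet normal -0.740 0.527 0.418
outer loop
vertex -3.715 -0.377 -0.857
vertex -2.469 -0.12 1.025
vertex -2.396 0.642 0.193
endloop
endfacet
facet normal 0.065 0.674 -0.736
outer loop
vertex -2.396 0.642 0.193
vertex -2.391 -1.32 -1.605
vertex -3.715 -0.377 -0.857
endloop
endfacet
facet normal -0.065 -0.674 0.736
outer loop
vertex -3.788 -1.139 -0.025
vertex -1.145 -1.063 0.277
vertex -2.469 -0.12 1.025
endloop
endfacet
facet normal -0.670 -0.518 -0.533
outer loop
vertex -2.464 -2.082 -0.773
vertex -3.788 -1.139 -0.025
vertex -2.391 -1.32 -1.605
endloop
endfacet
facet normal -0.065 -0.674 0.736
outer loop
vertex -2.464 -2.082 -0.773
vertex -1.145 -1.063 0.277
vertex -3.788 -1.139 -0.025
endloop
endfacet
facet normal 0.670 0.518 0.533
outer loop
vertex -2.469 -0.12 1.025
vertex -1.145 -1.063 0.277
vertex -2.396 0.642 0.193
endloop
endfacet
facet normal 0.065 0.674 -0.736
outer loop
vertex -1.072 -0.301 -0.555
vertex -2.391 -1.32 -1.605
vertex -2.396 0.642 0.193
endloop
endfacet
facet normal 0.670 0.518 0.533
outer loop
vertex -2.396 0.642 0.193
vertex -1.145 -1.063 0.277
vertex -1.072 -0.301 -0.555
endloop
endfacet
facet normal 0.740 -0.527 -0.418
outer loop
vertex -1.072 -0.301 -0.555
vertex -2.464 -2.082 -0.773
vertex -2.391 -1.32 -1.605
endloop
endfacet
facet normal 0.740 -0.527 -0.418
outer loop
vertex -1.145 -1.063 0.277
vertex -2.464 -2.082 -0.773
vertex -1.072 -0.301 -0.555
endloop
endfacet
facet normal -0.370 0.533 -0.761
outer loop
vertex -1.948 1.001 1.926
vertex -1.093 1.61 1.937
vertex -1.43 0.287 1.173
endloop
endfacet
facet normal -0.815 -0.580 -0.010
outer loop
vertex -0.627 -0.87 2.823
vertex -1.948 1.001 1.926
vertex -1.43 0.287 1.173
endloop
endfacet
facet normal -0.370 0.533 -0.761
outer loop
vertex -1.43 0.287 1.173
vertex -1.093 1.61 1.937
vertex -0.575 0.896 1.184
endloop
endfacet
facet normal 0.447 -0.616 -0.649
outer loop
vertex -0.575 0.896 1.184
vertex -0.627 -0.87 2.823
vertex -1.43 0.287 1.173
endloop
endfacet
facet normal -0.447 0.616 0.649
outer loop
vertex -1.948 1.001 1.926
vertex -0.29 0.453 3.587
vertex -1.093 1.61 1.937
endloop
endfacet
facet normal -0.815 -0.580 -0.010
outer loop
vertex -1.145 -0.156 3.576
vertex -1.948 1.001 1.926
vertex -0.627 -0.87 2.823
endloop
endfacet
facet normal -0.447 0.616 0.649
outer loop
vertex -1.145 -0.156 3.576
vertex -0.29 0.453 3.587
vertex -1.948 1.001 1.926
endloop
endfacet
facet normal 0.815 0.580 0.010
outer loop
vertex -1.093 1.61 1.937
vertex -0.29 0.453 3.587
vertex -0.575 0.896 1.184
endloop
endfacet
facet normal 0.447 -0.616 -0.649
outer loop
vertex 0.228 -0.261 2.834
vertex -0.627 -0.87 2.823
vertex -0.575 0.896 1.184
endloop
endfacet
facet normal 0.815 0.580 0.010
outer loop
vertex -0.575 0.896 1.184
vertex -0.29 0.453 3.587
vertex 0.228 -0.261 2.834
endloop
endfacet
facet normal 0.370 -0.533 0.761
outer loop
vertex 0.228 -0.261 2.834
vertex -1.145 -0.156 3.576
vertex -0.627 -0.87 2.823
endloop
endfacet
facet normal 0.370 -0.533 0.761
outer loop
vertex -0.29 0.453 3.587
vertex -1.145 -0.156 3.576
vertex 0.228 -0.261 2.834
endloop
endfacet
facet normal 0.065 -0.619 -0.783
outer loop
vertex 4.04 -3.335 -2.566
vertex 3.501 -4.017 -2.071
vertex 3.044 -3.338 -2.646
endloop
endfacet
facet normal 0.003 0.997 -0.073
outer loop
vertex 4.04 -3.335 -2.566
vertex 3.044 -3.338 -2.646
vertex 3.419 -3.223 -1.069
endloop
endfacet
facet normal 0.063 -0.620 -0.782
outer loop
vertex 3.044 -3.338 -2.646
vertex 3.501 -4.017 -2.071
vertex 2.504 -4.019 -2.15
endloop
endfacet
facet normal -0.731 0.671 0.125
outer loop
vertex 3.044 -3.338 -2.646
vertex 2.504 -4.019 -2.15
vertex 3.419 -3.223 -1.069
endloop
endfacet
facet normal 0.063 -0.619 -0.783
outer loop
vertex 2.504 -4.019 -2.15
vertex 3.501 -4.017 -2.071
vertex 2.962 -4.698 -1.576
endloop
endfacet
facet normal -0.770 0.019 0.638
outer loop
vertex 2.504 -4.019 -2.15
vertex 2.962 -4.698 -1.576
vertex 3.419 -3.223 -1.069
endloop
endfacet
facet normal 0.065 -0.620 -0.782
outer loop
vertex 2.962 -4.698 -1.576
vertex 3.501 -4.017 -2.071
vertex 3.959 -4.695 -1.496
endloop
endfacet
facet normal -0.075 -0.303 0.950
outer loop
vertex 2.962 -4.698 -1.576
vertex 3.959 -4.695 -1.496
vertex 3.419 -3.223 -1.069
endloop
endfacet
facet normal 0.065 -0.620 -0.782
outer loop
vertex 3.959 -4.695 -1.496
vertex 3.501 -4.017 -2.071
vertex 4.498 -4.014 -1.991
endloop
endfacet
facet normal 0.660 0.024 0.751
outer loop
vertex 3.959 -4.695 -1.496
vertex 4.498 -4.014 -1.991
vertex 3.419 -3.223 -1.069
endloop
endfacet
facet normal 0.065 -0.619 -0.783
outer loop
vertex 4.498 -4.014 -1.991
vertex 3.501 -4.017 -2.071
vertex 4.04 -3.335 -2.566
endloop
endfacet
facet normal 0.699 0.674 0.239
outer loop
vertex 4.498 -4.014 -1.991
vertex 4.04 -3.335 -2.566
vertex 3.419 -3.223 -1.069
endloop
endfacet

endsolid


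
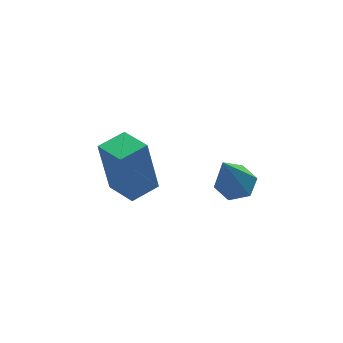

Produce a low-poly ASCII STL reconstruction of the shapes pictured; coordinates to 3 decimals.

solid 
facet normal 0.275 0.389 -0.879
outer loop
vertex 0.633 -1.443 1.411
vertex 0.31 -1.935 1.092
vertex -0.011 -1.367 1.243
endloop
endfacet
facet normal -0.069 0.783 0.618
outer loop
vertex 0.633 -1.443 1.411
vertex -0.011 -1.367 1.243
vertex -0.29 -2.785 3.008
endloop
endfacet
facet normal 0.275 0.389 -0.879
outer loop
vertex -0.011 -1.367 1.243
vertex 0.31 -1.935 1.092
vertex -0.334 -1.86 0.924
endloop
endfacet
facet normal -0.875 0.436 0.212
outer loop
vertex -0.011 -1.367 1.243
vertex -0.334 -1.86 0.924
vertex -0.29 -2.785 3.008
endloop
endfacet
facet normal 0.275 0.389 -0.879
outer loop
vertex -0.334 -1.86 0.924
vertex 0.31 -1.935 1.092
vertex -0.012 -2.428 0.773
endloop
endfacet
facet normal -0.875 -0.448 -0.181
outer loop
vertex -0.334 -1.86 0.924
vertex -0.012 -2.428 0.773
vertex -0.29 -2.785 3.008
endloop
endfacet
facet normal 0.275 0.389 -0.879
outer loop
vertex -0.012 -2.428 0.773
vertex 0.31 -1.935 1.092
vertex 0.632 -2.504 0.941
endloop
endfacet
facet normal -0.073 -0.983 -0.166
outer loop
vertex -0.012 -2.428 0.773
vertex 0.632 -2.504 0.941
vertex -0.29 -2.785 3.008
endloop
endfacet
facet normal 0.275 0.389 -0.879
outer loop
vertex 0.632 -2.504 0.941
vertex 0.31 -1.935 1.092
vertex 0.954 -2.011 1.26
endloop
endfacet
facet normal 0.734 -0.635 0.241
outer loop
vertex 0.632 -2.504 0.941
vertex 0.954 -2.011 1.26
vertex -0.29 -2.785 3.008
endloop
endfacet
facet normal 0.275 0.389 -0.879
outer loop
vertex 0.954 -2.011 1.26
vertex 0.31 -1.935 1.092
vertex 0.633 -1.443 1.411
endloop
endfacet
facet normal 0.734 0.247 0.632
outer loop
vertex 0.954 -2.011 1.26
vertex 0.633 -1.443 1.411
vertex -0.29 -2.785 3.008
endloop
endfacet
facet normal -0.876 -0.474 -0.092
outer loop
vertex -2.735 0.793 0.199
vertex -3.288 1.853 0.007
vertex -2.418 0.596 -1.806
endloop
endfacet
facet normal 0.456 -0.876 0.158
outer loop
vertex -1.472 1.107 -1.707
vertex -2.735 0.793 0.199
vertex -2.418 0.596 -1.806
endloop
endfacet
facet normal -0.876 -0.474 -0.092
outer loop
vertex -2.418 0.596 -1.806
vertex -3.288 1.853 0.007
vertex -2.971 1.655 -1.998
endloop
endfacet
facet normal 0.155 -0.097 -0.983
outer loop
vertex -2.971 1.655 -1.998
vertex -1.472 1.107 -1.707
vertex -2.418 0.596 -1.806
endloop
endfacet
facet normal -0.155 0.097 0.983
outer loop
vertex -2.735 0.793 0.199
vertex -2.342 2.364 0.106
vertex -3.288 1.853 0.007
endloop
endfacet
facet normal 0.457 -0.875 0.159
outer loop
vertex -1.789 1.305 0.298
vertex -2.735 0.793 0.199
vertex -1.472 1.107 -1.707
endloop
endfacet
facet normal -0.155 0.097 0.983
outer loop
vertex -1.789 1.305 0.298
vertex -2.342 2.364 0.106
vertex -2.735 0.793 0.199
endloop
endfacet
facet normal -0.456 0.876 -0.159
outer loop
vertex -3.288 1.853 0.007
vertex -2.342 2.364 0.106
vertex -2.971 1.655 -1.998
endloop
endfacet
facet normal 0.155 -0.097 -0.983
outer loop
vertex -2.025 2.167 -1.899
vertex -1.472 1.107 -1.707
vertex -2.971 1.655 -1.998
endloop
endfacet
facet normal -0.457 0.875 -0.158
outer loop
vertex -2.971 1.655 -1.998
vertex -2.342 2.364 0.106
vertex -2.025 2.167 -1.899
endloop
endfacet
facet normal 0.876 0.474 0.092
outer loop
vertex -2.025 2.167 -1.899
vertex -1.789 1.305 0.298
vertex -1.472 1.107 -1.707
endloop
endfacet
facet normal 0.876 0.474 0.092
outer loop
vertex -2.342 2.364 0.106
vertex -1.789 1.305 0.298
vertex -2.025 2.167 -1.899
endloop
endfacet

endsolid


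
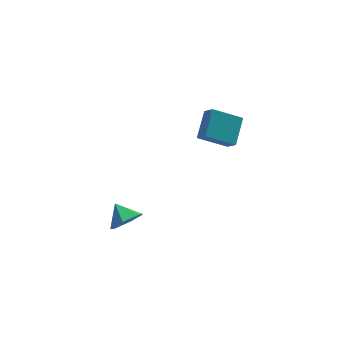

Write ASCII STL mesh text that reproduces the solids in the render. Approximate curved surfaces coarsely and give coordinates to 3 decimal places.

solid 
facet normal -0.856 0.220 0.468
outer loop
vertex 2.35 1.171 1.304
vertex 3.273 2.552 2.344
vertex 2.109 1.933 0.506
endloop
endfacet
facet normal -0.471 -0.705 -0.531
outer loop
vertex 3.847 1.488 -0.444
vertex 2.35 1.171 1.304
vertex 2.109 1.933 0.506
endloop
endfacet
facet normal -0.856 0.219 0.468
outer loop
vertex 2.109 1.933 0.506
vertex 3.273 2.552 2.344
vertex 3.032 3.315 1.546
endloop
endfacet
facet normal -0.214 0.674 -0.707
outer loop
vertex 3.032 3.315 1.546
vertex 3.847 1.488 -0.444
vertex 2.109 1.933 0.506
endloop
endfacet
facet normal 0.213 -0.675 0.707
outer loop
vertex 2.35 1.171 1.304
vertex 5.011 2.107 1.394
vertex 3.273 2.552 2.344
endloop
endfacet
facet normal -0.471 -0.704 -0.531
outer loop
vertex 4.088 0.725 0.354
vertex 2.35 1.171 1.304
vertex 3.847 1.488 -0.444
endloop
endfacet
facet normal 0.213 -0.674 0.707
outer loop
vertex 4.088 0.725 0.354
vertex 5.011 2.107 1.394
vertex 2.35 1.171 1.304
endloop
endfacet
facet normal 0.471 0.704 0.531
outer loop
vertex 3.273 2.552 2.344
vertex 5.011 2.107 1.394
vertex 3.032 3.315 1.546
endloop
endfacet
facet normal -0.213 0.675 -0.707
outer loop
vertex 4.77 2.869 0.596
vertex 3.847 1.488 -0.444
vertex 3.032 3.315 1.546
endloop
endfacet
facet normal 0.471 0.705 0.531
outer loop
vertex 3.032 3.315 1.546
vertex 5.011 2.107 1.394
vertex 4.77 2.869 0.596
endloop
endfacet
facet normal 0.856 -0.219 -0.468
outer loop
vertex 4.77 2.869 0.596
vertex 4.088 0.725 0.354
vertex 3.847 1.488 -0.444
endloop
endfacet
facet normal 0.856 -0.219 -0.468
outer loop
vertex 5.011 2.107 1.394
vertex 4.088 0.725 0.354
vertex 4.77 2.869 0.596
endloop
endfacet
facet normal 0.258 -0.800 -0.541
outer loop
vertex -2.94 -3.022 -0.46
vertex -3.563 -2.668 -1.281
vertex -2.516 -2.369 -1.223
endloop
endfacet
facet normal 0.582 0.430 0.691
outer loop
vertex -2.94 -3.022 -0.46
vertex -2.516 -2.369 -1.223
vertex -3.917 -1.572 -0.539
endloop
endfacet
facet normal 0.258 -0.800 -0.541
outer loop
vertex -2.516 -2.369 -1.223
vertex -3.563 -2.668 -1.281
vertex -3.14 -2.015 -2.044
endloop
endfacet
facet normal 0.494 0.869 -0.001
outer loop
vertex -2.516 -2.369 -1.223
vertex -3.14 -2.015 -2.044
vertex -3.917 -1.572 -0.539
endloop
endfacet
facet normal 0.259 -0.800 -0.541
outer loop
vertex -3.14 -2.015 -2.044
vertex -3.563 -2.668 -1.281
vertex -4.186 -2.314 -2.102
endloop
endfacet
facet normal -0.234 0.893 -0.384
outer loop
vertex -3.14 -2.015 -2.044
vertex -4.186 -2.314 -2.102
vertex -3.917 -1.572 -0.539
endloop
endfacet
facet normal 0.258 -0.800 -0.541
outer loop
vertex -4.186 -2.314 -2.102
vertex -3.563 -2.668 -1.281
vertex -4.61 -2.967 -1.339
endloop
endfacet
facet normal -0.875 0.478 -0.077
outer loop
vertex -4.186 -2.314 -2.102
vertex -4.61 -2.967 -1.339
vertex -3.917 -1.572 -0.539
endloop
endfacet
facet normal 0.258 -0.800 -0.541
outer loop
vertex -4.61 -2.967 -1.339
vertex -3.563 -2.668 -1.281
vertex -3.987 -3.321 -0.518
endloop
endfacet
facet normal -0.788 0.039 0.615
outer loop
vertex -4.61 -2.967 -1.339
vertex -3.987 -3.321 -0.518
vertex -3.917 -1.572 -0.539
endloop
endfacet
facet normal 0.258 -0.800 -0.541
outer loop
vertex -3.987 -3.321 -0.518
vertex -3.563 -2.668 -1.281
vertex -2.94 -3.022 -0.46
endloop
endfacet
facet normal -0.059 0.014 0.998
outer loop
vertex -3.987 -3.321 -0.518
vertex -2.94 -3.022 -0.46
vertex -3.917 -1.572 -0.539
endloop
endfacet

endsolid


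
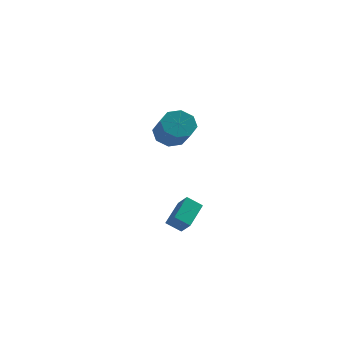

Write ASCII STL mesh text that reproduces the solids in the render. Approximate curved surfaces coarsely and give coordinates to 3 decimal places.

solid 
facet normal -0.519 0.519 -0.680
outer loop
vertex 0.868 -3.954 -2.996
vertex 1.32 -2.503 -2.234
vertex 1.648 -3.904 -3.553
endloop
endfacet
facet normal -0.266 -0.853 -0.448
outer loop
vertex 2.14 -4.397 -2.906
vertex 0.868 -3.954 -2.996
vertex 1.648 -3.904 -3.553
endloop
endfacet
facet normal -0.517 0.519 -0.680
outer loop
vertex 1.648 -3.904 -3.553
vertex 1.32 -2.503 -2.234
vertex 2.1 -2.454 -2.79
endloop
endfacet
facet normal 0.813 0.051 -0.579
outer loop
vertex 2.1 -2.454 -2.79
vertex 2.14 -4.397 -2.906
vertex 1.648 -3.904 -3.553
endloop
endfacet
facet normal -0.813 -0.051 0.580
outer loop
vertex 0.868 -3.954 -2.996
vertex 1.812 -2.996 -1.587
vertex 1.32 -2.503 -2.234
endloop
endfacet
facet normal -0.266 -0.854 -0.448
outer loop
vertex 1.36 -4.446 -2.35
vertex 0.868 -3.954 -2.996
vertex 2.14 -4.397 -2.906
endloop
endfacet
facet normal -0.813 -0.052 0.580
outer loop
vertex 1.36 -4.446 -2.35
vertex 1.812 -2.996 -1.587
vertex 0.868 -3.954 -2.996
endloop
endfacet
facet normal 0.266 0.853 0.448
outer loop
vertex 1.32 -2.503 -2.234
vertex 1.812 -2.996 -1.587
vertex 2.1 -2.454 -2.79
endloop
endfacet
facet normal 0.813 0.051 -0.580
outer loop
vertex 2.592 -2.946 -2.144
vertex 2.14 -4.397 -2.906
vertex 2.1 -2.454 -2.79
endloop
endfacet
facet normal 0.265 0.854 0.448
outer loop
vertex 2.1 -2.454 -2.79
vertex 1.812 -2.996 -1.587
vertex 2.592 -2.946 -2.144
endloop
endfacet
facet normal 0.518 -0.519 0.680
outer loop
vertex 2.592 -2.946 -2.144
vertex 1.36 -4.446 -2.35
vertex 2.14 -4.397 -2.906
endloop
endfacet
facet normal 0.518 -0.519 0.679
outer loop
vertex 1.812 -2.996 -1.587
vertex 1.36 -4.446 -2.35
vertex 2.592 -2.946 -2.144
endloop
endfacet
facet normal -0.338 0.682 -0.649
outer loop
vertex 0.88 3.995 0.634
vertex 0.203 3.35 0.309
vertex 0.229 4.039 1.019
endloop
endfacet
facet normal 0.384 0.729 0.566
outer loop
vertex 0.88 3.995 0.634
vertex 0.229 4.039 1.019
vertex 1.474 2.795 1.777
endloop
endfacet
facet normal 0.384 0.729 0.566
outer loop
vertex 1.474 2.795 1.777
vertex 0.229 4.039 1.019
vertex 0.823 2.839 2.162
endloop
endfacet
facet normal 0.338 -0.682 0.649
outer loop
vertex 1.474 2.795 1.777
vertex 0.823 2.839 2.162
vertex 0.797 2.15 1.451
endloop
endfacet
facet normal -0.337 0.682 -0.649
outer loop
vertex 0.229 4.039 1.019
vertex 0.203 3.35 0.309
vertex -0.437 3.68 0.988
endloop
endfacet
facet normal -0.336 0.557 0.759
outer loop
vertex 0.229 4.039 1.019
vertex -0.437 3.68 0.988
vertex 0.823 2.839 2.162
endloop
endfacet
facet normal -0.336 0.557 0.760
outer loop
vertex 0.823 2.839 2.162
vertex -0.437 3.68 0.988
vertex 0.156 2.48 2.13
endloop
endfacet
facet normal 0.336 -0.682 0.649
outer loop
vertex 0.823 2.839 2.162
vertex 0.156 2.48 2.13
vertex 0.797 2.15 1.451
endloop
endfacet
facet normal -0.338 0.681 -0.649
outer loop
vertex -0.437 3.68 0.988
vertex 0.203 3.35 0.309
vertex -0.728 3.127 0.559
endloop
endfacet
facet normal -0.860 0.058 0.508
outer loop
vertex -0.437 3.68 0.988
vertex -0.728 3.127 0.559
vertex 0.156 2.48 2.13
endloop
endfacet
facet normal -0.860 0.058 0.508
outer loop
vertex 0.156 2.48 2.13
vertex -0.728 3.127 0.559
vertex -0.135 1.927 1.701
endloop
endfacet
facet normal 0.337 -0.681 0.650
outer loop
vertex 0.156 2.48 2.13
vertex -0.135 1.927 1.701
vertex 0.797 2.15 1.451
endloop
endfacet
facet normal -0.338 0.682 -0.649
outer loop
vertex -0.728 3.127 0.559
vertex 0.203 3.35 0.309
vertex -0.474 2.705 -0.017
endloop
endfacet
facet normal -0.880 -0.474 -0.041
outer loop
vertex -0.728 3.127 0.559
vertex -0.474 2.705 -0.017
vertex -0.135 1.927 1.701
endloop
endfacet
facet normal -0.879 -0.475 -0.041
outer loop
vertex -0.135 1.927 1.701
vertex -0.474 2.705 -0.017
vertex 0.12 1.505 1.126
endloop
endfacet
facet normal 0.337 -0.681 0.650
outer loop
vertex -0.135 1.927 1.701
vertex 0.12 1.505 1.126
vertex 0.797 2.15 1.451
endloop
endfacet
facet normal -0.338 0.682 -0.649
outer loop
vertex -0.474 2.705 -0.017
vertex 0.203 3.35 0.309
vertex 0.177 2.661 -0.402
endloop
endfacet
facet normal -0.384 -0.729 -0.566
outer loop
vertex -0.474 2.705 -0.017
vertex 0.177 2.661 -0.402
vertex 0.12 1.505 1.126
endloop
endfacet
facet normal -0.384 -0.729 -0.566
outer loop
vertex 0.12 1.505 1.126
vertex 0.177 2.661 -0.402
vertex 0.771 1.461 0.741
endloop
endfacet
facet normal 0.338 -0.682 0.649
outer loop
vertex 0.12 1.505 1.126
vertex 0.771 1.461 0.741
vertex 0.797 2.15 1.451
endloop
endfacet
facet normal -0.336 0.682 -0.649
outer loop
vertex 0.177 2.661 -0.402
vertex 0.203 3.35 0.309
vertex 0.844 3.02 -0.37
endloop
endfacet
facet normal 0.336 -0.557 -0.759
outer loop
vertex 0.177 2.661 -0.402
vertex 0.844 3.02 -0.37
vertex 0.771 1.461 0.741
endloop
endfacet
facet normal 0.336 -0.557 -0.760
outer loop
vertex 0.771 1.461 0.741
vertex 0.844 3.02 -0.37
vertex 1.437 1.82 0.772
endloop
endfacet
facet normal 0.337 -0.682 0.649
outer loop
vertex 0.771 1.461 0.741
vertex 1.437 1.82 0.772
vertex 0.797 2.15 1.451
endloop
endfacet
facet normal -0.337 0.681 -0.650
outer loop
vertex 0.844 3.02 -0.37
vertex 0.203 3.35 0.309
vertex 1.135 3.573 0.059
endloop
endfacet
facet normal 0.860 -0.058 -0.508
outer loop
vertex 0.844 3.02 -0.37
vertex 1.135 3.573 0.059
vertex 1.437 1.82 0.772
endloop
endfacet
facet normal 0.860 -0.058 -0.508
outer loop
vertex 1.437 1.82 0.772
vertex 1.135 3.573 0.059
vertex 1.728 2.373 1.201
endloop
endfacet
facet normal 0.338 -0.681 0.649
outer loop
vertex 1.437 1.82 0.772
vertex 1.728 2.373 1.201
vertex 0.797 2.15 1.451
endloop
endfacet
facet normal -0.337 0.681 -0.650
outer loop
vertex 1.135 3.573 0.059
vertex 0.203 3.35 0.309
vertex 0.88 3.995 0.634
endloop
endfacet
facet normal 0.879 0.474 0.042
outer loop
vertex 1.135 3.573 0.059
vertex 0.88 3.995 0.634
vertex 1.728 2.373 1.201
endloop
endfacet
facet normal 0.880 0.474 0.041
outer loop
vertex 1.728 2.373 1.201
vertex 0.88 3.995 0.634
vertex 1.474 2.795 1.777
endloop
endfacet
facet normal 0.338 -0.682 0.649
outer loop
vertex 1.728 2.373 1.201
vertex 1.474 2.795 1.777
vertex 0.797 2.15 1.451
endloop
endfacet

endsolid


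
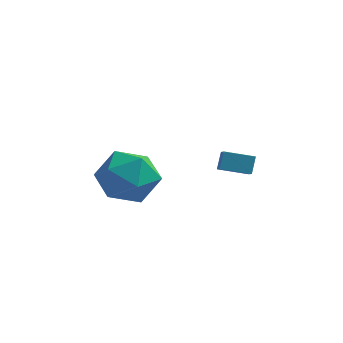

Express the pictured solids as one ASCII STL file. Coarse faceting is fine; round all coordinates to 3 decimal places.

solid 
facet normal 0.126 0.478 0.870
outer loop
vertex -2.345 0.145 -0.446
vertex -3.365 -0.417 0.01
vertex -2.243 -0.954 0.143
endloop
endfacet
facet normal 0.753 0.364 0.549
outer loop
vertex -2.345 0.145 -0.446
vertex -2.243 -0.954 0.143
vertex -1.586 -0.74 -0.9
endloop
endfacet
facet normal 0.732 0.675 -0.093
outer loop
vertex -2.345 0.145 -0.446
vertex -1.586 -0.74 -0.9
vertex -2.303 -0.07 -1.677
endloop
endfacet
facet normal 0.092 0.981 -0.168
outer loop
vertex -2.345 0.145 -0.446
vertex -2.303 -0.07 -1.677
vertex -3.402 0.129 -1.115
endloop
endfacet
facet normal -0.283 0.859 0.426
outer loop
vertex -2.345 0.145 -0.446
vertex -3.402 0.129 -1.115
vertex -3.365 -0.417 0.01
endloop
endfacet
facet normal 0.826 -0.340 0.450
outer loop
vertex -1.586 -0.74 -0.9
vertex -2.243 -0.954 0.143
vertex -2.138 -1.849 -0.725
endloop
endfacet
facet normal -0.189 -0.156 0.969
outer loop
vertex -2.243 -0.954 0.143
vertex -3.365 -0.417 0.01
vertex -3.237 -1.65 -0.163
endloop
endfacet
facet normal -0.850 0.463 0.253
outer loop
vertex -3.365 -0.417 0.01
vertex -3.402 0.129 -1.115
vertex -3.954 -0.98 -0.94
endloop
endfacet
facet normal -0.244 0.660 -0.710
outer loop
vertex -3.402 0.129 -1.115
vertex -2.303 -0.07 -1.677
vertex -3.297 -0.766 -1.983
endloop
endfacet
facet normal 0.792 0.165 -0.588
outer loop
vertex -2.303 -0.07 -1.677
vertex -1.586 -0.74 -0.9
vertex -2.175 -1.303 -1.85
endloop
endfacet
facet normal -0.092 -0.981 0.168
outer loop
vertex -3.195 -1.865 -1.394
vertex -2.138 -1.849 -0.725
vertex -3.237 -1.65 -0.163
endloop
endfacet
facet normal -0.732 -0.675 0.093
outer loop
vertex -3.195 -1.865 -1.394
vertex -3.237 -1.65 -0.163
vertex -3.954 -0.98 -0.94
endloop
endfacet
facet normal -0.753 -0.364 -0.549
outer loop
vertex -3.195 -1.865 -1.394
vertex -3.954 -0.98 -0.94
vertex -3.297 -0.766 -1.983
endloop
endfacet
facet normal -0.126 -0.478 -0.870
outer loop
vertex -3.195 -1.865 -1.394
vertex -3.297 -0.766 -1.983
vertex -2.175 -1.303 -1.85
endloop
endfacet
facet normal 0.283 -0.859 -0.426
outer loop
vertex -3.195 -1.865 -1.394
vertex -2.175 -1.303 -1.85
vertex -2.138 -1.849 -0.725
endloop
endfacet
facet normal 0.244 -0.660 0.710
outer loop
vertex -3.237 -1.65 -0.163
vertex -2.138 -1.849 -0.725
vertex -2.243 -0.954 0.143
endloop
endfacet
facet normal -0.792 -0.165 0.588
outer loop
vertex -3.954 -0.98 -0.94
vertex -3.237 -1.65 -0.163
vertex -3.365 -0.417 0.01
endloop
endfacet
facet normal -0.826 0.340 -0.450
outer loop
vertex -3.297 -0.766 -1.983
vertex -3.954 -0.98 -0.94
vertex -3.402 0.129 -1.115
endloop
endfacet
facet normal 0.189 0.156 -0.969
outer loop
vertex -2.175 -1.303 -1.85
vertex -3.297 -0.766 -1.983
vertex -2.303 -0.07 -1.677
endloop
endfacet
facet normal 0.850 -0.463 -0.253
outer loop
vertex -2.138 -1.849 -0.725
vertex -2.175 -1.303 -1.85
vertex -1.586 -0.74 -0.9
endloop
endfacet
facet normal -0.951 -0.227 0.210
outer loop
vertex -0.329 3.091 -1.593
vertex -0.599 3.782 -2.066
vertex -0.363 2.63 -2.245
endloop
endfacet
facet normal 0.307 -0.785 0.539
outer loop
vertex 0.759 2.898 -2.494
vertex -0.329 3.091 -1.593
vertex -0.363 2.63 -2.245
endloop
endfacet
facet normal -0.951 -0.227 0.210
outer loop
vertex -0.363 2.63 -2.245
vertex -0.599 3.782 -2.066
vertex -0.633 3.321 -2.719
endloop
endfacet
facet normal -0.043 -0.577 -0.816
outer loop
vertex -0.633 3.321 -2.719
vertex 0.759 2.898 -2.494
vertex -0.363 2.63 -2.245
endloop
endfacet
facet normal 0.044 0.576 0.816
outer loop
vertex -0.329 3.091 -1.593
vertex 0.523 4.05 -2.315
vertex -0.599 3.782 -2.066
endloop
endfacet
facet normal 0.306 -0.785 0.538
outer loop
vertex 0.793 3.359 -1.841
vertex -0.329 3.091 -1.593
vertex 0.759 2.898 -2.494
endloop
endfacet
facet normal 0.043 0.576 0.816
outer loop
vertex 0.793 3.359 -1.841
vertex 0.523 4.05 -2.315
vertex -0.329 3.091 -1.593
endloop
endfacet
facet normal -0.307 0.785 -0.538
outer loop
vertex -0.599 3.782 -2.066
vertex 0.523 4.05 -2.315
vertex -0.633 3.321 -2.719
endloop
endfacet
facet normal -0.043 -0.576 -0.817
outer loop
vertex 0.489 3.589 -2.967
vertex 0.759 2.898 -2.494
vertex -0.633 3.321 -2.719
endloop
endfacet
facet normal -0.307 0.785 -0.539
outer loop
vertex -0.633 3.321 -2.719
vertex 0.523 4.05 -2.315
vertex 0.489 3.589 -2.967
endloop
endfacet
facet normal 0.951 0.228 -0.210
outer loop
vertex 0.489 3.589 -2.967
vertex 0.793 3.359 -1.841
vertex 0.759 2.898 -2.494
endloop
endfacet
facet normal 0.951 0.227 -0.210
outer loop
vertex 0.523 4.05 -2.315
vertex 0.793 3.359 -1.841
vertex 0.489 3.589 -2.967
endloop
endfacet

endsolid


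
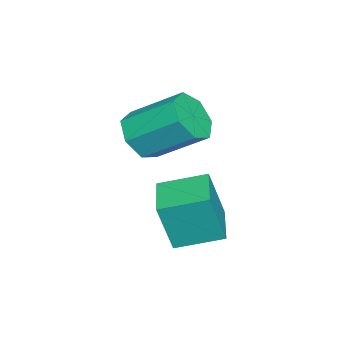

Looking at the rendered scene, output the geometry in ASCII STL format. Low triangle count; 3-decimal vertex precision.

solid 
facet normal 0.033 -0.827 -0.562
outer loop
vertex 1.852 -1.096 2.188
vertex 1.474 -0.605 1.443
vertex 2.407 -0.726 1.676
endloop
endfacet
facet normal 0.751 -0.351 0.560
outer loop
vertex 1.852 -1.096 2.188
vertex 2.407 -0.726 1.676
vertex 1.785 0.573 3.323
endloop
endfacet
facet normal 0.751 -0.350 0.560
outer loop
vertex 1.785 0.573 3.323
vertex 2.407 -0.726 1.676
vertex 2.34 0.944 2.811
endloop
endfacet
facet normal -0.034 0.826 0.562
outer loop
vertex 1.785 0.573 3.323
vertex 2.34 0.944 2.811
vertex 1.406 1.065 2.577
endloop
endfacet
facet normal 0.033 -0.826 -0.562
outer loop
vertex 2.407 -0.726 1.676
vertex 1.474 -0.605 1.443
vertex 2.26 -0.264 0.988
endloop
endfacet
facet normal 0.984 0.125 -0.126
outer loop
vertex 2.407 -0.726 1.676
vertex 2.26 -0.264 0.988
vertex 2.34 0.944 2.811
endloop
endfacet
facet normal 0.984 0.126 -0.127
outer loop
vertex 2.34 0.944 2.811
vertex 2.26 -0.264 0.988
vertex 2.192 1.406 2.123
endloop
endfacet
facet normal -0.034 0.826 0.562
outer loop
vertex 2.34 0.944 2.811
vertex 2.192 1.406 2.123
vertex 1.406 1.065 2.577
endloop
endfacet
facet normal 0.034 -0.827 -0.562
outer loop
vertex 2.26 -0.264 0.988
vertex 1.474 -0.605 1.443
vertex 1.52 -0.059 0.642
endloop
endfacet
facet normal 0.476 0.507 -0.718
outer loop
vertex 2.26 -0.264 0.988
vertex 1.52 -0.059 0.642
vertex 2.192 1.406 2.123
endloop
endfacet
facet normal 0.477 0.507 -0.718
outer loop
vertex 2.192 1.406 2.123
vertex 1.52 -0.059 0.642
vertex 1.453 1.611 1.777
endloop
endfacet
facet normal -0.034 0.826 0.562
outer loop
vertex 2.192 1.406 2.123
vertex 1.453 1.611 1.777
vertex 1.406 1.065 2.577
endloop
endfacet
facet normal 0.034 -0.827 -0.562
outer loop
vertex 1.52 -0.059 0.642
vertex 1.474 -0.605 1.443
vertex 0.746 -0.265 0.899
endloop
endfacet
facet normal -0.390 0.507 -0.769
outer loop
vertex 1.52 -0.059 0.642
vertex 0.746 -0.265 0.899
vertex 1.453 1.611 1.777
endloop
endfacet
facet normal -0.390 0.507 -0.769
outer loop
vertex 1.453 1.611 1.777
vertex 0.746 -0.265 0.899
vertex 0.678 1.405 2.034
endloop
endfacet
facet normal -0.033 0.826 0.562
outer loop
vertex 1.453 1.611 1.777
vertex 0.678 1.405 2.034
vertex 1.406 1.065 2.577
endloop
endfacet
facet normal 0.033 -0.827 -0.561
outer loop
vertex 0.746 -0.265 0.899
vertex 1.474 -0.605 1.443
vertex 0.519 -0.727 1.566
endloop
endfacet
facet normal -0.962 0.125 -0.241
outer loop
vertex 0.746 -0.265 0.899
vertex 0.519 -0.727 1.566
vertex 0.678 1.405 2.034
endloop
endfacet
facet normal -0.963 0.125 -0.240
outer loop
vertex 0.678 1.405 2.034
vertex 0.519 -0.727 1.566
vertex 0.452 0.943 2.7
endloop
endfacet
facet normal -0.033 0.826 0.562
outer loop
vertex 0.678 1.405 2.034
vertex 0.452 0.943 2.7
vertex 1.406 1.065 2.577
endloop
endfacet
facet normal 0.033 -0.826 -0.562
outer loop
vertex 0.519 -0.727 1.566
vertex 1.474 -0.605 1.443
vertex 1.012 -1.097 2.139
endloop
endfacet
facet normal -0.810 -0.351 0.470
outer loop
vertex 0.519 -0.727 1.566
vertex 1.012 -1.097 2.139
vertex 0.452 0.943 2.7
endloop
endfacet
facet normal -0.811 -0.351 0.468
outer loop
vertex 0.452 0.943 2.7
vertex 1.012 -1.097 2.139
vertex 0.944 0.573 3.274
endloop
endfacet
facet normal -0.033 0.827 0.562
outer loop
vertex 0.452 0.943 2.7
vertex 0.944 0.573 3.274
vertex 1.406 1.065 2.577
endloop
endfacet
facet normal 0.034 -0.827 -0.562
outer loop
vertex 1.012 -1.097 2.139
vertex 1.474 -0.605 1.443
vertex 1.852 -1.096 2.188
endloop
endfacet
facet normal -0.047 -0.563 0.825
outer loop
vertex 1.012 -1.097 2.139
vertex 1.852 -1.096 2.188
vertex 0.944 0.573 3.274
endloop
endfacet
facet normal -0.048 -0.563 0.825
outer loop
vertex 0.944 0.573 3.274
vertex 1.852 -1.096 2.188
vertex 1.785 0.573 3.323
endloop
endfacet
facet normal -0.033 0.827 0.562
outer loop
vertex 0.944 0.573 3.274
vertex 1.785 0.573 3.323
vertex 1.406 1.065 2.577
endloop
endfacet
facet normal -0.935 -0.348 0.071
outer loop
vertex 2.653 0.355 0.19
vertex 2.141 1.818 0.624
vertex 2.366 0.77 -1.548
endloop
endfacet
facet normal 0.319 -0.909 -0.270
outer loop
vertex 3.899 1.342 -1.664
vertex 2.653 0.355 0.19
vertex 2.366 0.77 -1.548
endloop
endfacet
facet normal -0.935 -0.348 0.071
outer loop
vertex 2.366 0.77 -1.548
vertex 2.141 1.818 0.624
vertex 1.854 2.234 -1.114
endloop
endfacet
facet normal -0.158 0.229 -0.960
outer loop
vertex 1.854 2.234 -1.114
vertex 3.899 1.342 -1.664
vertex 2.366 0.77 -1.548
endloop
endfacet
facet normal 0.158 -0.229 0.960
outer loop
vertex 2.653 0.355 0.19
vertex 3.674 2.39 0.508
vertex 2.141 1.818 0.624
endloop
endfacet
facet normal 0.318 -0.909 -0.270
outer loop
vertex 4.186 0.926 0.074
vertex 2.653 0.355 0.19
vertex 3.899 1.342 -1.664
endloop
endfacet
facet normal 0.158 -0.229 0.960
outer loop
vertex 4.186 0.926 0.074
vertex 3.674 2.39 0.508
vertex 2.653 0.355 0.19
endloop
endfacet
facet normal -0.319 0.909 0.270
outer loop
vertex 2.141 1.818 0.624
vertex 3.674 2.39 0.508
vertex 1.854 2.234 -1.114
endloop
endfacet
facet normal -0.158 0.230 -0.960
outer loop
vertex 3.387 2.805 -1.23
vertex 3.899 1.342 -1.664
vertex 1.854 2.234 -1.114
endloop
endfacet
facet normal -0.318 0.909 0.270
outer loop
vertex 1.854 2.234 -1.114
vertex 3.674 2.39 0.508
vertex 3.387 2.805 -1.23
endloop
endfacet
facet normal 0.935 0.348 -0.071
outer loop
vertex 3.387 2.805 -1.23
vertex 4.186 0.926 0.074
vertex 3.899 1.342 -1.664
endloop
endfacet
facet normal 0.935 0.348 -0.071
outer loop
vertex 3.674 2.39 0.508
vertex 4.186 0.926 0.074
vertex 3.387 2.805 -1.23
endloop
endfacet

endsolid


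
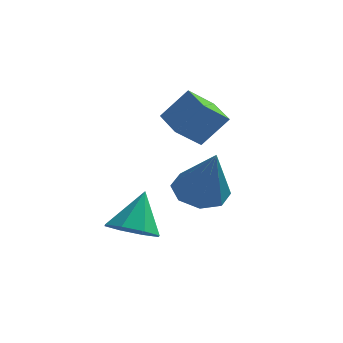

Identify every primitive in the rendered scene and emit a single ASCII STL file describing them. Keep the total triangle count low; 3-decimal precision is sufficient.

solid 
facet normal -0.118 -0.547 -0.829
outer loop
vertex 1.071 -1.051 -1.64
vertex 0.541 -0.443 -1.966
vertex 1.398 -0.59 -1.991
endloop
endfacet
facet normal 0.817 -0.157 0.554
outer loop
vertex 1.071 -1.051 -1.64
vertex 1.398 -0.59 -1.991
vertex 0.719 0.383 -0.714
endloop
endfacet
facet normal -0.118 -0.546 -0.829
outer loop
vertex 1.398 -0.59 -1.991
vertex 0.541 -0.443 -1.966
vertex 1.223 -0.042 -2.327
endloop
endfacet
facet normal 0.901 0.396 0.177
outer loop
vertex 1.398 -0.59 -1.991
vertex 1.223 -0.042 -2.327
vertex 0.719 0.383 -0.714
endloop
endfacet
facet normal -0.117 -0.547 -0.829
outer loop
vertex 1.223 -0.042 -2.327
vertex 0.541 -0.443 -1.966
vertex 0.649 0.27 -2.452
endloop
endfacet
facet normal 0.489 0.869 -0.076
outer loop
vertex 1.223 -0.042 -2.327
vertex 0.649 0.27 -2.452
vertex 0.719 0.383 -0.714
endloop
endfacet
facet normal -0.118 -0.547 -0.829
outer loop
vertex 0.649 0.27 -2.452
vertex 0.541 -0.443 -1.966
vertex 0.011 0.165 -2.292
endloop
endfacet
facet normal -0.176 0.983 -0.057
outer loop
vertex 0.649 0.27 -2.452
vertex 0.011 0.165 -2.292
vertex 0.719 0.383 -0.714
endloop
endfacet
facet normal -0.119 -0.548 -0.828
outer loop
vertex 0.011 0.165 -2.292
vertex 0.541 -0.443 -1.966
vertex -0.316 -0.296 -1.94
endloop
endfacet
facet normal -0.706 0.672 0.224
outer loop
vertex 0.011 0.165 -2.292
vertex -0.316 -0.296 -1.94
vertex 0.719 0.383 -0.714
endloop
endfacet
facet normal -0.119 -0.546 -0.829
outer loop
vertex -0.316 -0.296 -1.94
vertex 0.541 -0.443 -1.966
vertex -0.141 -0.844 -1.604
endloop
endfacet
facet normal -0.790 0.117 0.602
outer loop
vertex -0.316 -0.296 -1.94
vertex -0.141 -0.844 -1.604
vertex 0.719 0.383 -0.714
endloop
endfacet
facet normal -0.117 -0.548 -0.828
outer loop
vertex -0.141 -0.844 -1.604
vertex 0.541 -0.443 -1.966
vertex 0.433 -1.156 -1.479
endloop
endfacet
facet normal -0.379 -0.355 0.855
outer loop
vertex -0.141 -0.844 -1.604
vertex 0.433 -1.156 -1.479
vertex 0.719 0.383 -0.714
endloop
endfacet
facet normal -0.119 -0.548 -0.828
outer loop
vertex 0.433 -1.156 -1.479
vertex 0.541 -0.443 -1.966
vertex 1.071 -1.051 -1.64
endloop
endfacet
facet normal 0.288 -0.469 0.835
outer loop
vertex 0.433 -1.156 -1.479
vertex 1.071 -1.051 -1.64
vertex 0.719 0.383 -0.714
endloop
endfacet
facet normal -0.309 0.383 -0.871
outer loop
vertex 3.176 0.742 -0.688
vertex 2.345 0.481 -0.508
vertex 2.821 1.217 -0.353
endloop
endfacet
facet normal 0.853 0.419 0.311
outer loop
vertex 3.176 0.742 -0.688
vertex 2.821 1.217 -0.353
vertex 2.975 -0.301 1.268
endloop
endfacet
facet normal -0.310 0.383 -0.870
outer loop
vertex 2.821 1.217 -0.353
vertex 2.345 0.481 -0.508
vertex 2.187 1.261 -0.108
endloop
endfacet
facet normal 0.296 0.711 0.638
outer loop
vertex 2.821 1.217 -0.353
vertex 2.187 1.261 -0.108
vertex 2.975 -0.301 1.268
endloop
endfacet
facet normal -0.309 0.384 -0.870
outer loop
vertex 2.187 1.261 -0.108
vertex 2.345 0.481 -0.508
vertex 1.645 0.848 -0.098
endloop
endfacet
facet normal -0.369 0.503 0.782
outer loop
vertex 2.187 1.261 -0.108
vertex 1.645 0.848 -0.098
vertex 2.975 -0.301 1.268
endloop
endfacet
facet normal -0.309 0.384 -0.870
outer loop
vertex 1.645 0.848 -0.098
vertex 2.345 0.481 -0.508
vertex 1.513 0.22 -0.328
endloop
endfacet
facet normal -0.748 -0.084 0.658
outer loop
vertex 1.645 0.848 -0.098
vertex 1.513 0.22 -0.328
vertex 2.975 -0.301 1.268
endloop
endfacet
facet normal -0.309 0.383 -0.871
outer loop
vertex 1.513 0.22 -0.328
vertex 2.345 0.481 -0.508
vertex 1.869 -0.255 -0.663
endloop
endfacet
facet normal -0.622 -0.706 0.339
outer loop
vertex 1.513 0.22 -0.328
vertex 1.869 -0.255 -0.663
vertex 2.975 -0.301 1.268
endloop
endfacet
facet normal -0.309 0.383 -0.871
outer loop
vertex 1.869 -0.255 -0.663
vertex 2.345 0.481 -0.508
vertex 2.503 -0.299 -0.907
endloop
endfacet
facet normal -0.064 -0.998 0.013
outer loop
vertex 1.869 -0.255 -0.663
vertex 2.503 -0.299 -0.907
vertex 2.975 -0.301 1.268
endloop
endfacet
facet normal -0.309 0.383 -0.871
outer loop
vertex 2.503 -0.299 -0.907
vertex 2.345 0.481 -0.508
vertex 3.045 0.114 -0.918
endloop
endfacet
facet normal 0.599 -0.790 -0.131
outer loop
vertex 2.503 -0.299 -0.907
vertex 3.045 0.114 -0.918
vertex 2.975 -0.301 1.268
endloop
endfacet
facet normal -0.309 0.383 -0.870
outer loop
vertex 3.045 0.114 -0.918
vertex 2.345 0.481 -0.508
vertex 3.176 0.742 -0.688
endloop
endfacet
facet normal 0.979 -0.202 -0.007
outer loop
vertex 3.045 0.114 -0.918
vertex 3.176 0.742 -0.688
vertex 2.975 -0.301 1.268
endloop
endfacet
facet normal -0.577 0.799 0.172
outer loop
vertex 0.587 2.633 1.448
vertex 1.364 2.98 2.443
vertex 1.232 3.254 0.727
endloop
endfacet
facet normal -0.594 -0.265 -0.760
outer loop
vertex 1.936 2.28 0.517
vertex 0.587 2.633 1.448
vertex 1.232 3.254 0.727
endloop
endfacet
facet normal -0.578 0.798 0.172
outer loop
vertex 1.232 3.254 0.727
vertex 1.364 2.98 2.443
vertex 2.009 3.602 1.722
endloop
endfacet
facet normal 0.561 0.541 -0.627
outer loop
vertex 2.009 3.602 1.722
vertex 1.936 2.28 0.517
vertex 1.232 3.254 0.727
endloop
endfacet
facet normal -0.561 -0.541 0.627
outer loop
vertex 0.587 2.633 1.448
vertex 2.068 2.006 2.233
vertex 1.364 2.98 2.443
endloop
endfacet
facet normal -0.594 -0.265 -0.760
outer loop
vertex 1.291 1.658 1.238
vertex 0.587 2.633 1.448
vertex 1.936 2.28 0.517
endloop
endfacet
facet normal -0.561 -0.540 0.627
outer loop
vertex 1.291 1.658 1.238
vertex 2.068 2.006 2.233
vertex 0.587 2.633 1.448
endloop
endfacet
facet normal 0.594 0.265 0.760
outer loop
vertex 1.364 2.98 2.443
vertex 2.068 2.006 2.233
vertex 2.009 3.602 1.722
endloop
endfacet
facet normal 0.561 0.540 -0.627
outer loop
vertex 2.713 2.627 1.512
vertex 1.936 2.28 0.517
vertex 2.009 3.602 1.722
endloop
endfacet
facet normal 0.594 0.265 0.760
outer loop
vertex 2.009 3.602 1.722
vertex 2.068 2.006 2.233
vertex 2.713 2.627 1.512
endloop
endfacet
facet normal 0.577 -0.798 -0.172
outer loop
vertex 2.713 2.627 1.512
vertex 1.291 1.658 1.238
vertex 1.936 2.28 0.517
endloop
endfacet
facet normal 0.577 -0.798 -0.171
outer loop
vertex 2.068 2.006 2.233
vertex 1.291 1.658 1.238
vertex 2.713 2.627 1.512
endloop
endfacet

endsolid
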